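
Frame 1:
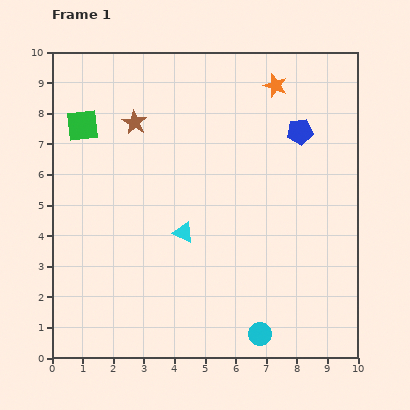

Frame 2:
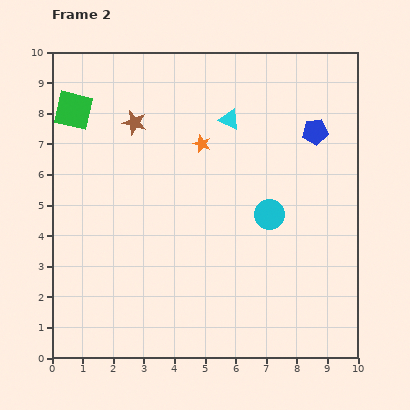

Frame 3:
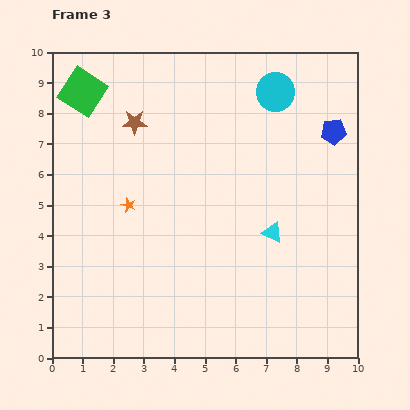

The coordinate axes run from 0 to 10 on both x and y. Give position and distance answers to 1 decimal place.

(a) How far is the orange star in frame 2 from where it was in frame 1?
3.1

The orange star moved from (7.3, 8.9) to (4.9, 7.0), a distance of √(2.4² + 1.9²) ≈ 3.1.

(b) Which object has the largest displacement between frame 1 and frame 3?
the cyan circle

(moved 7.9; next 6.2)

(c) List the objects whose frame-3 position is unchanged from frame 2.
the brown star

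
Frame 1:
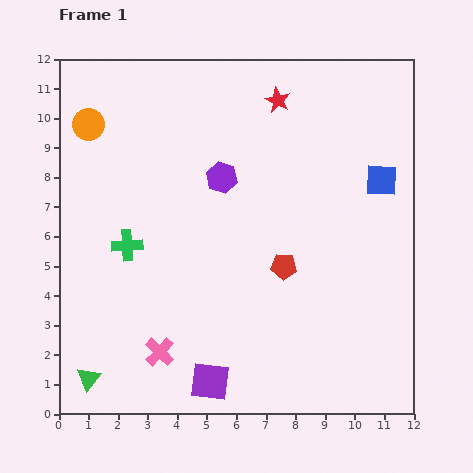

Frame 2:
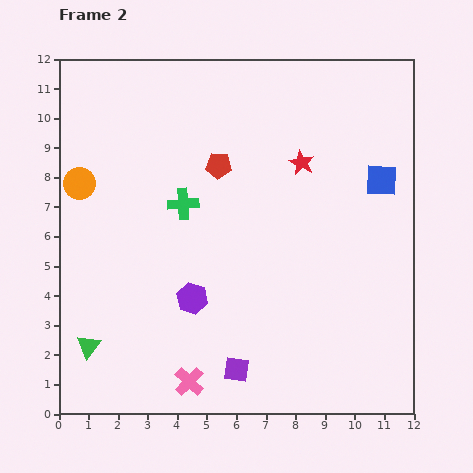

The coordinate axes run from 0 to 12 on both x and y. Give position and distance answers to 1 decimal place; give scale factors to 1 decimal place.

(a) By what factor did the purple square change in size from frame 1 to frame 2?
0.6×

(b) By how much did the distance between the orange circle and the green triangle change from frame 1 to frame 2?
-3.1

Distance in frame 1: 8.6. Distance in frame 2: 5.5.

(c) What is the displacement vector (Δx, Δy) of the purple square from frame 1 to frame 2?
(0.9, 0.4)

The purple square was at (5.1, 1.1) in frame 1 and (6.0, 1.5) in frame 2.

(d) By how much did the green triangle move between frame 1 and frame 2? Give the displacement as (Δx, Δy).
(0.0, 1.1)

The green triangle was at (1.0, 1.2) in frame 1 and (1.0, 2.3) in frame 2.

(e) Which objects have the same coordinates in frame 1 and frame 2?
the blue square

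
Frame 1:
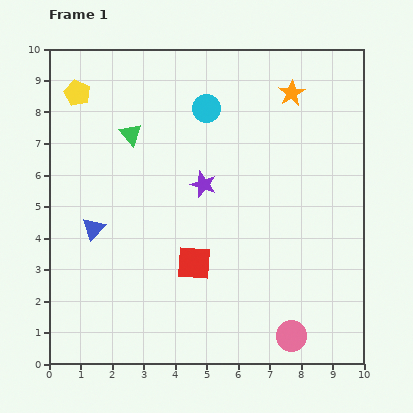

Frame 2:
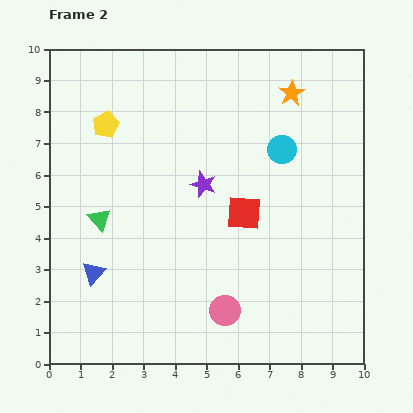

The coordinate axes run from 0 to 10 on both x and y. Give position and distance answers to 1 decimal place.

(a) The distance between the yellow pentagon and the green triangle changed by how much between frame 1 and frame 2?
+0.9

Distance in frame 1: 2.1. Distance in frame 2: 3.0.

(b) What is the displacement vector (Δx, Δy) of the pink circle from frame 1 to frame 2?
(-2.1, 0.8)

The pink circle was at (7.7, 0.9) in frame 1 and (5.6, 1.7) in frame 2.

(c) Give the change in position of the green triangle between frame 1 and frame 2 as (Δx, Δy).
(-1.0, -2.7)

The green triangle was at (2.6, 7.3) in frame 1 and (1.6, 4.6) in frame 2.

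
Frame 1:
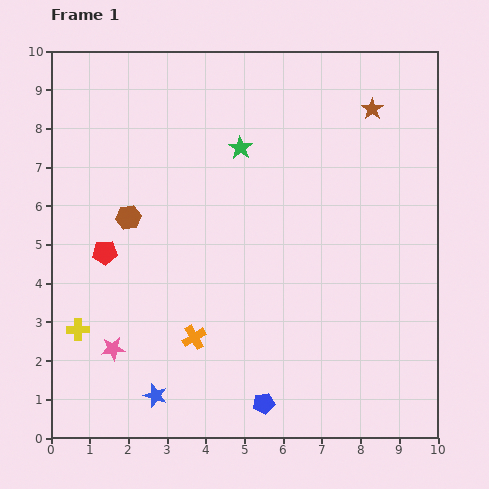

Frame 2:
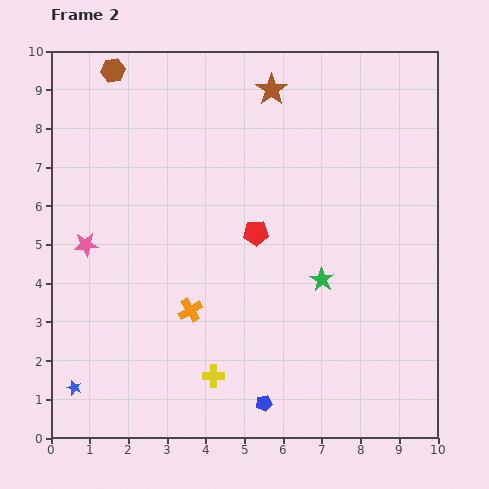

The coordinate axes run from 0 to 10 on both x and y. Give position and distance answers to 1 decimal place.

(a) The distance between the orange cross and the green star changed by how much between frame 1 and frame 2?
-1.5

Distance in frame 1: 5.0. Distance in frame 2: 3.5.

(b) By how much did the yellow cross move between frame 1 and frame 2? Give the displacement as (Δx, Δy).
(3.5, -1.2)

The yellow cross was at (0.7, 2.8) in frame 1 and (4.2, 1.6) in frame 2.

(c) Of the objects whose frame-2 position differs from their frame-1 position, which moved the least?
the orange cross

(moved 0.7)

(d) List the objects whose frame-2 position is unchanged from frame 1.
the blue pentagon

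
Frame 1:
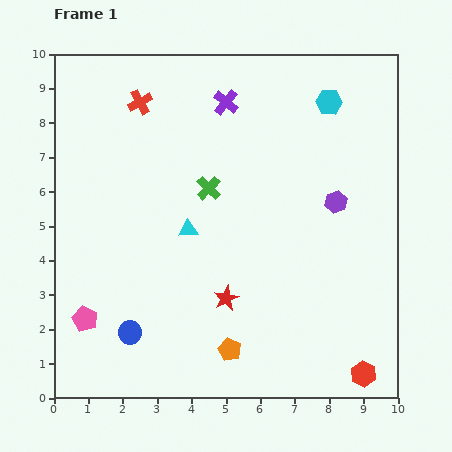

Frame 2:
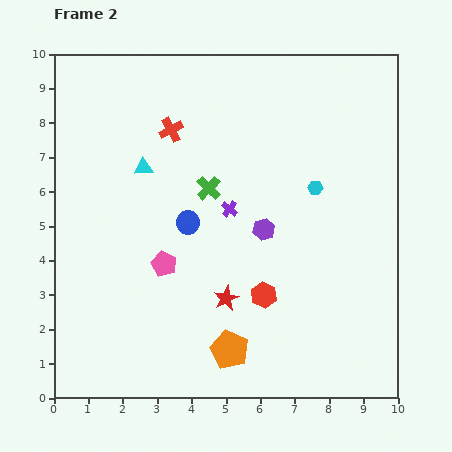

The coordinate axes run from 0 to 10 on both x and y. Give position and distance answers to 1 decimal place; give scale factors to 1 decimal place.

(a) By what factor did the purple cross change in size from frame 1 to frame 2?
0.6×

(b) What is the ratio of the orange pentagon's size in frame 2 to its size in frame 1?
1.7×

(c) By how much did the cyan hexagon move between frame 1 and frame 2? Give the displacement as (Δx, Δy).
(-0.4, -2.5)

The cyan hexagon was at (8.0, 8.6) in frame 1 and (7.6, 6.1) in frame 2.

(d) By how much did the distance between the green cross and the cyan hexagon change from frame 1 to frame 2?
-1.2

Distance in frame 1: 4.3. Distance in frame 2: 3.1.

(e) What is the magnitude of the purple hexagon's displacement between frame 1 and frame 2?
2.2

The purple hexagon moved from (8.2, 5.7) to (6.1, 4.9), a distance of √(2.1² + 0.8²) ≈ 2.2.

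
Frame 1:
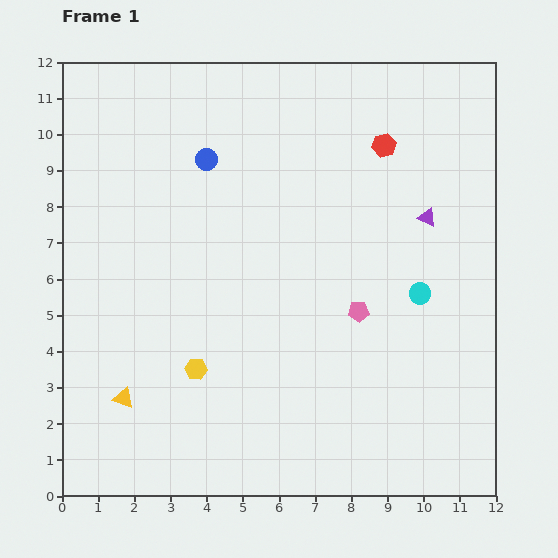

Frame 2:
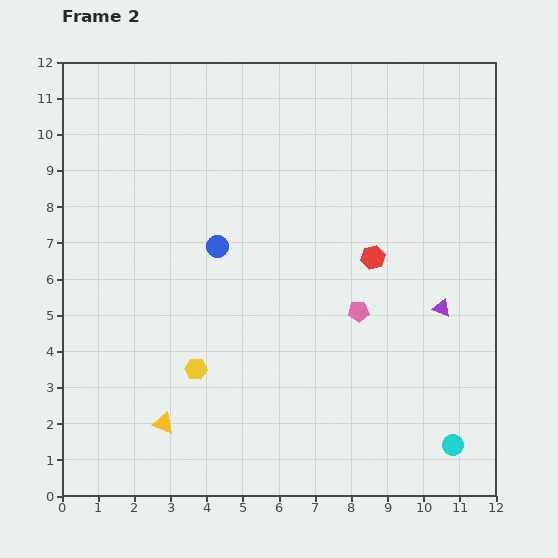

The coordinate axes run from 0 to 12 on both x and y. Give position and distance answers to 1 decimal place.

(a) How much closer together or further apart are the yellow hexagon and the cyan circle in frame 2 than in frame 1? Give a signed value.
+0.9

Distance in frame 1: 6.5. Distance in frame 2: 7.4.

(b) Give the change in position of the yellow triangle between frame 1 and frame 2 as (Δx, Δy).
(1.1, -0.7)

The yellow triangle was at (1.7, 2.7) in frame 1 and (2.8, 2.0) in frame 2.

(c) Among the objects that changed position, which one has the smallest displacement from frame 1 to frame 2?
the yellow triangle

(moved 1.3)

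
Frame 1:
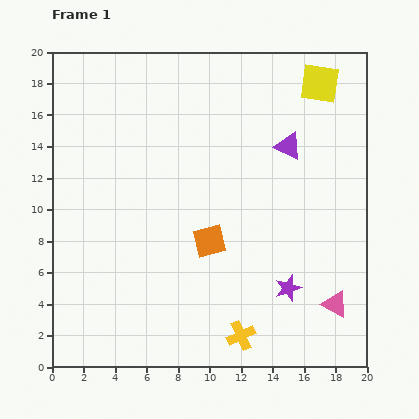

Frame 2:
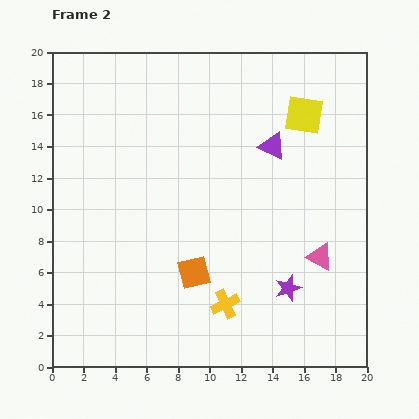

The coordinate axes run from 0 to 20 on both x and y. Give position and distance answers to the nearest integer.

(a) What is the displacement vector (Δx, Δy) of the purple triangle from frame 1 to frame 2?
(-1, 0)

The purple triangle was at (15, 14) in frame 1 and (14, 14) in frame 2.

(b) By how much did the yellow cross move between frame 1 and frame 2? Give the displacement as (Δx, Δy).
(-1, 2)

The yellow cross was at (12, 2) in frame 1 and (11, 4) in frame 2.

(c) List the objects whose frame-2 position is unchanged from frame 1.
the purple star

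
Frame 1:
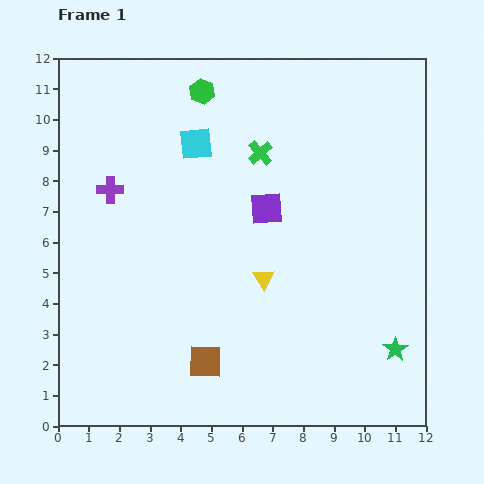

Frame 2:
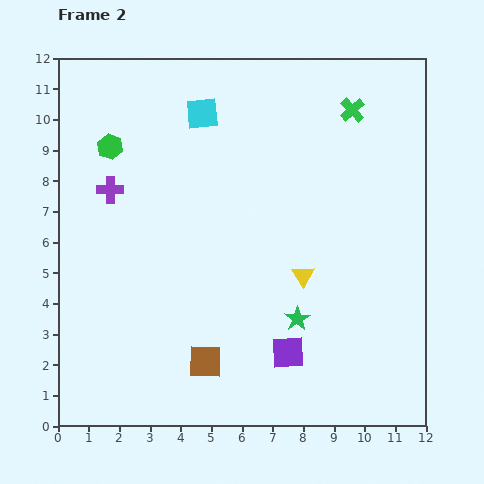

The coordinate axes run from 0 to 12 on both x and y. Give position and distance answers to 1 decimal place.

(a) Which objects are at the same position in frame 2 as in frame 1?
the brown square, the purple cross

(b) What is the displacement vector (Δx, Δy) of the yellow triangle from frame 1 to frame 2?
(1.3, 0.1)

The yellow triangle was at (6.7, 4.8) in frame 1 and (8.0, 4.9) in frame 2.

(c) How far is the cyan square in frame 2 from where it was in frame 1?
1.0

The cyan square moved from (4.5, 9.2) to (4.7, 10.2), a distance of √(0.2² + 1.0²) ≈ 1.0.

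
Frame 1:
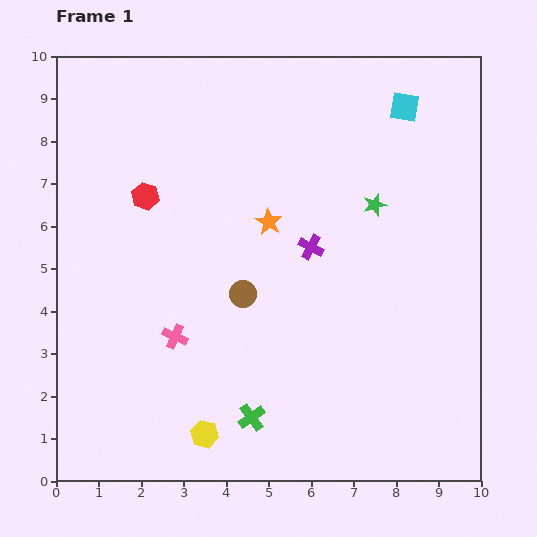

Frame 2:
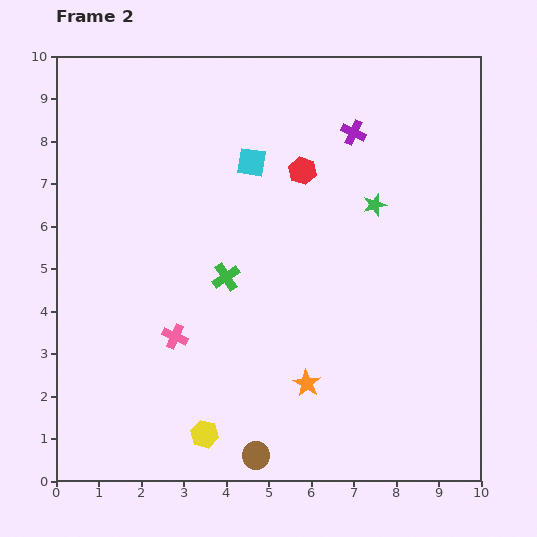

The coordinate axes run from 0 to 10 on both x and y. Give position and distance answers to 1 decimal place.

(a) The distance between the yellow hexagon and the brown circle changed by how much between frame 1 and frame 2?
-2.1

Distance in frame 1: 3.4. Distance in frame 2: 1.3.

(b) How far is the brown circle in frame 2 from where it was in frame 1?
3.8

The brown circle moved from (4.4, 4.4) to (4.7, 0.6), a distance of √(0.3² + 3.8²) ≈ 3.8.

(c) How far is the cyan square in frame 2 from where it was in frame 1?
3.8

The cyan square moved from (8.2, 8.8) to (4.6, 7.5), a distance of √(3.6² + 1.3²) ≈ 3.8.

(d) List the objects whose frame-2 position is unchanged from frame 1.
the yellow hexagon, the green star, the pink cross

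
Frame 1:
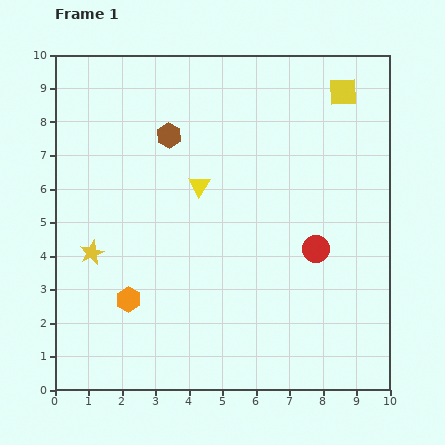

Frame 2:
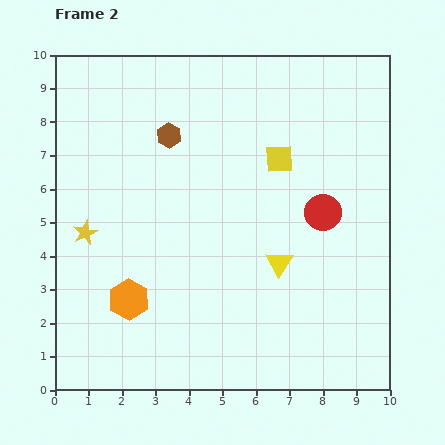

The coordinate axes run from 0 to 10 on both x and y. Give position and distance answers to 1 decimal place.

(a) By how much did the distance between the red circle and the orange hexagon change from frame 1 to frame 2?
+0.6

Distance in frame 1: 5.8. Distance in frame 2: 6.4.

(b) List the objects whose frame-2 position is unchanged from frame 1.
the brown hexagon, the orange hexagon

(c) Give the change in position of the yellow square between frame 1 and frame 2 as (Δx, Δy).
(-1.9, -2.0)

The yellow square was at (8.6, 8.9) in frame 1 and (6.7, 6.9) in frame 2.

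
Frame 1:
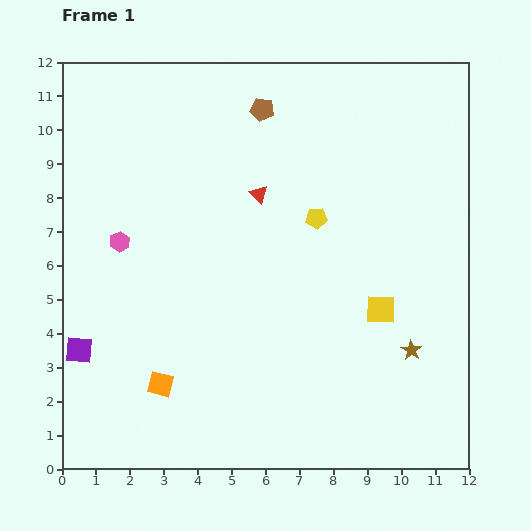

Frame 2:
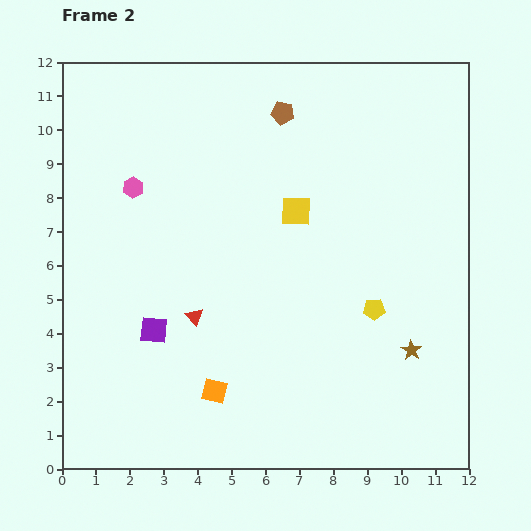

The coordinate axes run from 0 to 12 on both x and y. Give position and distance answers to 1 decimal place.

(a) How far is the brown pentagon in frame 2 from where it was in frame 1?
0.6

The brown pentagon moved from (5.9, 10.6) to (6.5, 10.5), a distance of √(0.6² + 0.1²) ≈ 0.6.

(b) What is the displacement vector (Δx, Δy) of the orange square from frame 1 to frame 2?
(1.6, -0.2)

The orange square was at (2.9, 2.5) in frame 1 and (4.5, 2.3) in frame 2.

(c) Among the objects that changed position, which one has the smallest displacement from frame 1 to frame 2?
the brown pentagon

(moved 0.6)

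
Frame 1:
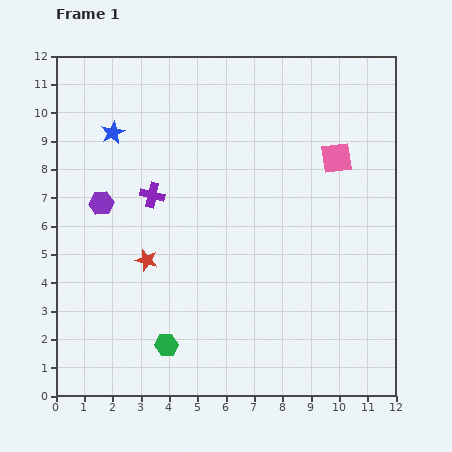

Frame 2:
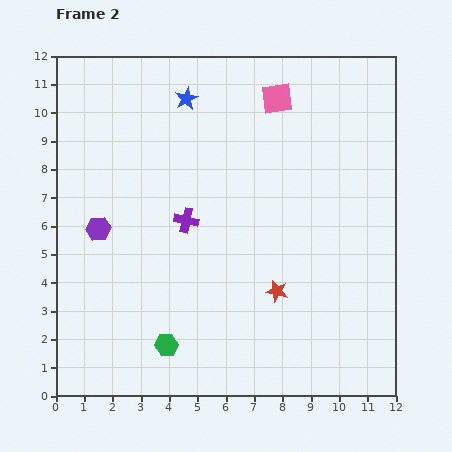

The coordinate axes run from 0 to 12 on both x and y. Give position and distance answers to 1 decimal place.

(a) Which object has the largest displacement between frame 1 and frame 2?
the red star

(moved 4.7; next 3.0)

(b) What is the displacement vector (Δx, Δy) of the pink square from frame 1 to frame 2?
(-2.1, 2.1)

The pink square was at (9.9, 8.4) in frame 1 and (7.8, 10.5) in frame 2.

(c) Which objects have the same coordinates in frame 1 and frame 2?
the green hexagon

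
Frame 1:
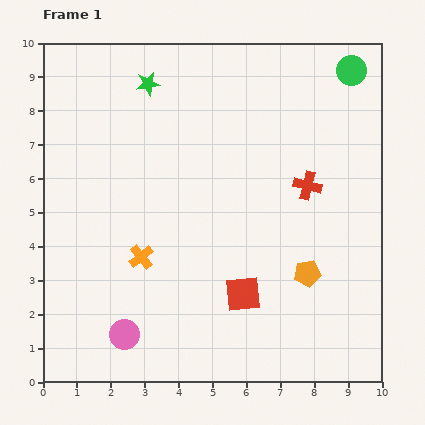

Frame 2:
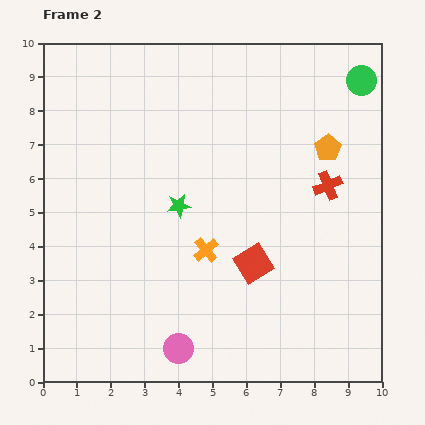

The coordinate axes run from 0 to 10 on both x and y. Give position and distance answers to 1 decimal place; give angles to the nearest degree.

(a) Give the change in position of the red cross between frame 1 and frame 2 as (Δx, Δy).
(0.6, 0.0)

The red cross was at (7.8, 5.8) in frame 1 and (8.4, 5.8) in frame 2.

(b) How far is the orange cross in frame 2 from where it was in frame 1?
1.9

The orange cross moved from (2.9, 3.7) to (4.8, 3.9), a distance of √(1.9² + 0.2²) ≈ 1.9.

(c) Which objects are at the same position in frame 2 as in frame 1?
none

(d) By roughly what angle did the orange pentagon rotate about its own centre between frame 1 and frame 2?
25° counter-clockwise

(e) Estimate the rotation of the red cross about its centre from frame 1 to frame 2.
37° counter-clockwise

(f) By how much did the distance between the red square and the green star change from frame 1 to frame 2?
-4.0

Distance in frame 1: 6.8. Distance in frame 2: 2.8.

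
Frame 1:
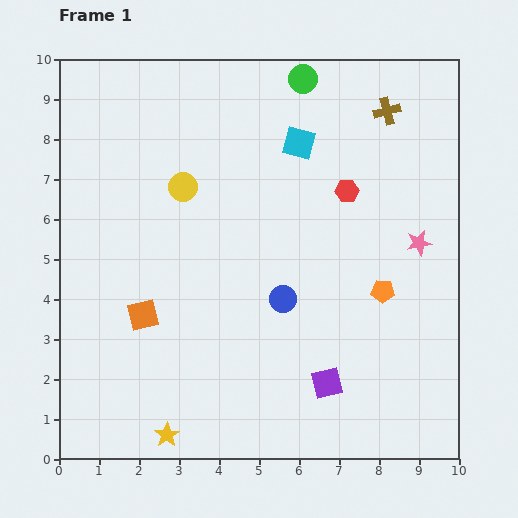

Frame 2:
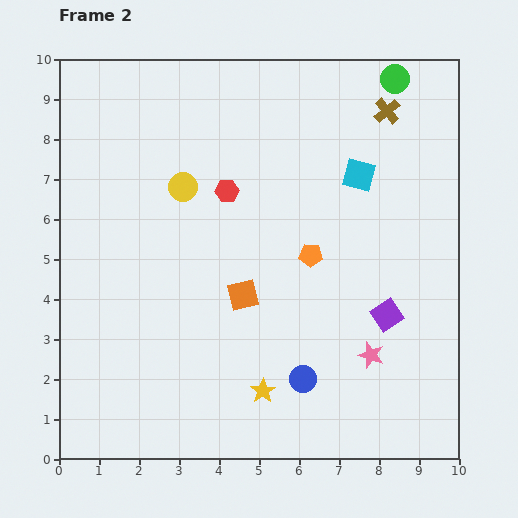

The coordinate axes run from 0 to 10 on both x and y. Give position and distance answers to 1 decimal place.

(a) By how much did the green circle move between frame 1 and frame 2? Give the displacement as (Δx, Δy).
(2.3, 0.0)

The green circle was at (6.1, 9.5) in frame 1 and (8.4, 9.5) in frame 2.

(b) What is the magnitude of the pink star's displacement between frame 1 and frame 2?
3.0

The pink star moved from (9.0, 5.4) to (7.8, 2.6), a distance of √(1.2² + 2.8²) ≈ 3.0.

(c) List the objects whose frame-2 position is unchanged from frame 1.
the brown cross, the yellow circle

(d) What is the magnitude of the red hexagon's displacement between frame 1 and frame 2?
3.0

The red hexagon moved from (7.2, 6.7) to (4.2, 6.7), a distance of √(3.0² + 0.0²) ≈ 3.0.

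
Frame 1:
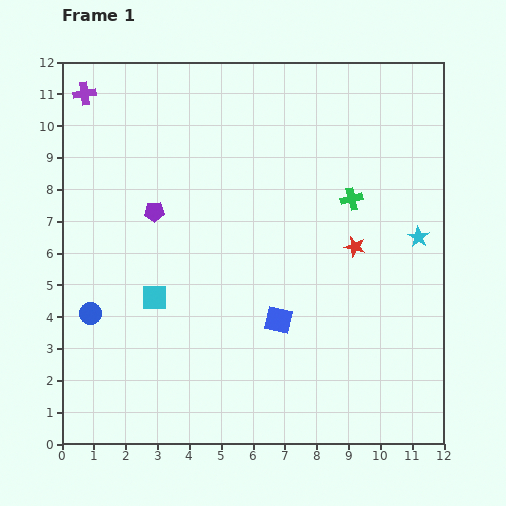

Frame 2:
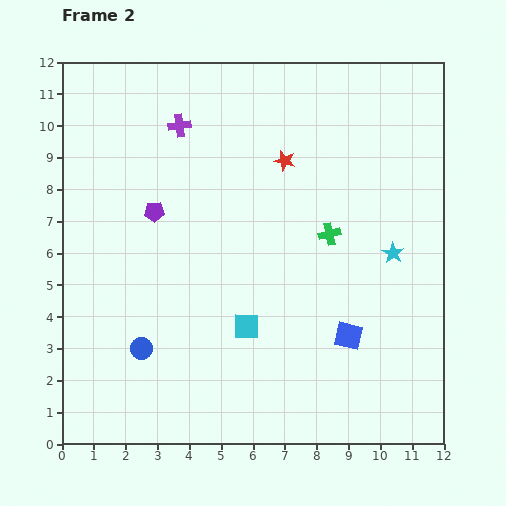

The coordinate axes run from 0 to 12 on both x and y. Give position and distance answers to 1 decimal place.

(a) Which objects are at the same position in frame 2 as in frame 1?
the purple pentagon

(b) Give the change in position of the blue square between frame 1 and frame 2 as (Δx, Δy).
(2.2, -0.5)

The blue square was at (6.8, 3.9) in frame 1 and (9.0, 3.4) in frame 2.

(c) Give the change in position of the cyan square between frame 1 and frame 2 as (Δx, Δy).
(2.9, -0.9)

The cyan square was at (2.9, 4.6) in frame 1 and (5.8, 3.7) in frame 2.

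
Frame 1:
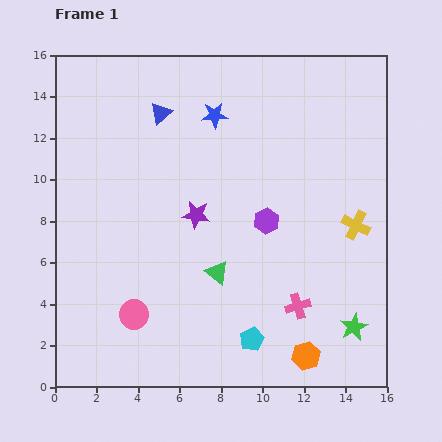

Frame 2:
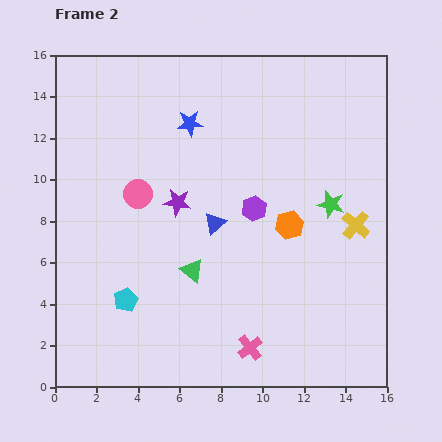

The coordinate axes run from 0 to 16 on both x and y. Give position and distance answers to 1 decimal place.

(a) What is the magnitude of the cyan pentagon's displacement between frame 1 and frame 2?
6.4

The cyan pentagon moved from (9.5, 2.3) to (3.4, 4.2), a distance of √(6.1² + 1.9²) ≈ 6.4.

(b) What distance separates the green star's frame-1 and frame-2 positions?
6.0

The green star moved from (14.4, 2.9) to (13.3, 8.8), a distance of √(1.1² + 5.9²) ≈ 6.0.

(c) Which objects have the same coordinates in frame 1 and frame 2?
the yellow cross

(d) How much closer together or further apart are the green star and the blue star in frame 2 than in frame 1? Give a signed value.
-4.4

Distance in frame 1: 12.2. Distance in frame 2: 7.8.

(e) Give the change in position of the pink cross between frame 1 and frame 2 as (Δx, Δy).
(-2.3, -2.0)

The pink cross was at (11.7, 3.9) in frame 1 and (9.4, 1.9) in frame 2.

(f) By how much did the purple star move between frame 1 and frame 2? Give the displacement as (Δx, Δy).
(-0.9, 0.6)

The purple star was at (6.8, 8.3) in frame 1 and (5.9, 8.9) in frame 2.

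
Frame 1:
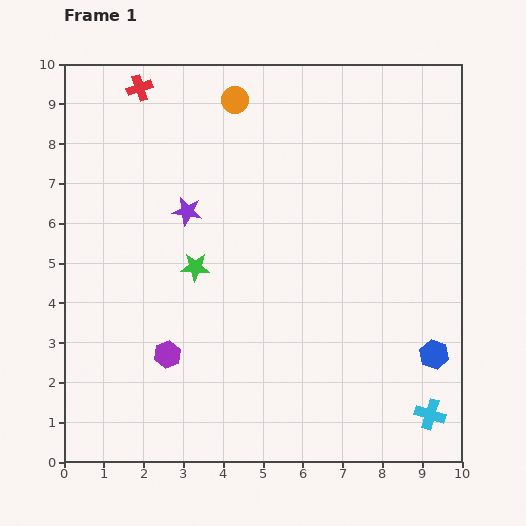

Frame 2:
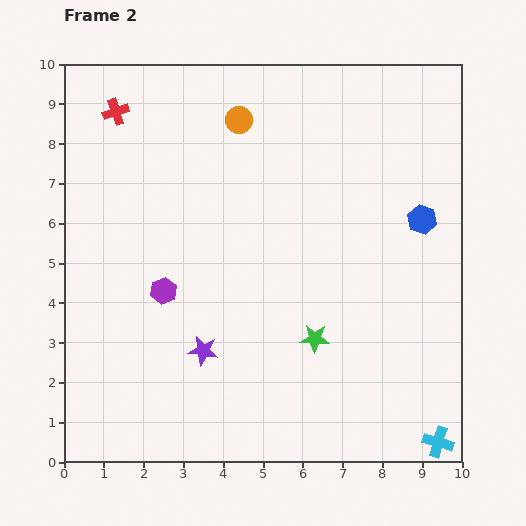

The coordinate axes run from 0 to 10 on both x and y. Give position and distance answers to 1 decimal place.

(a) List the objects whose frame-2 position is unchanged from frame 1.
none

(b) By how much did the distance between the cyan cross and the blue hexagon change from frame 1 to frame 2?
+4.1

Distance in frame 1: 1.5. Distance in frame 2: 5.6.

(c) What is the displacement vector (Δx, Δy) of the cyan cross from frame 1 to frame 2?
(0.2, -0.7)

The cyan cross was at (9.2, 1.2) in frame 1 and (9.4, 0.5) in frame 2.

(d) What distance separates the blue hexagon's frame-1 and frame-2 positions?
3.4

The blue hexagon moved from (9.3, 2.7) to (9.0, 6.1), a distance of √(0.3² + 3.4²) ≈ 3.4.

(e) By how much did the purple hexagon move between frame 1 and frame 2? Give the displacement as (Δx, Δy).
(-0.1, 1.6)

The purple hexagon was at (2.6, 2.7) in frame 1 and (2.5, 4.3) in frame 2.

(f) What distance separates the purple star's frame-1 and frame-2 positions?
3.5

The purple star moved from (3.1, 6.3) to (3.5, 2.8), a distance of √(0.4² + 3.5²) ≈ 3.5.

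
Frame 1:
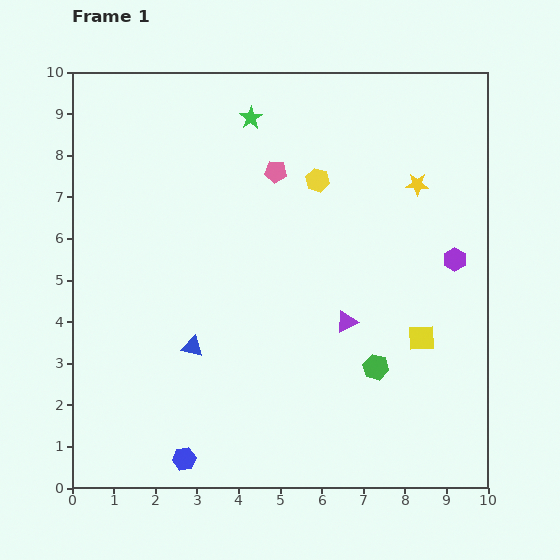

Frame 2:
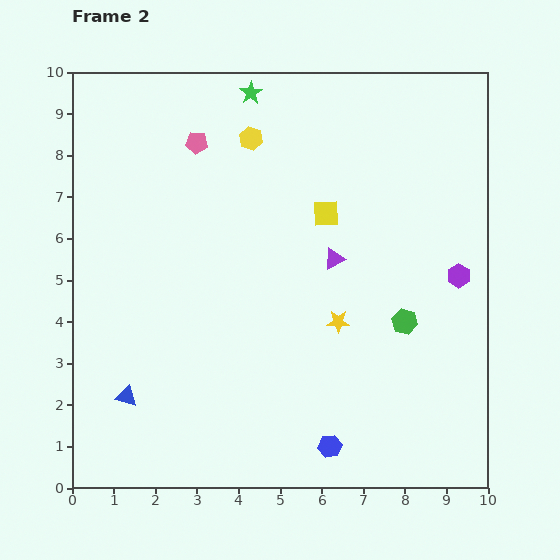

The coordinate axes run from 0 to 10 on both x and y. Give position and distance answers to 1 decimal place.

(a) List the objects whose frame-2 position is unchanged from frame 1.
none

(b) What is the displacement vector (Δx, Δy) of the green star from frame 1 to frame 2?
(0.0, 0.6)

The green star was at (4.3, 8.9) in frame 1 and (4.3, 9.5) in frame 2.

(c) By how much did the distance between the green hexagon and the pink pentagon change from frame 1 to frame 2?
+1.3

Distance in frame 1: 5.3. Distance in frame 2: 6.6.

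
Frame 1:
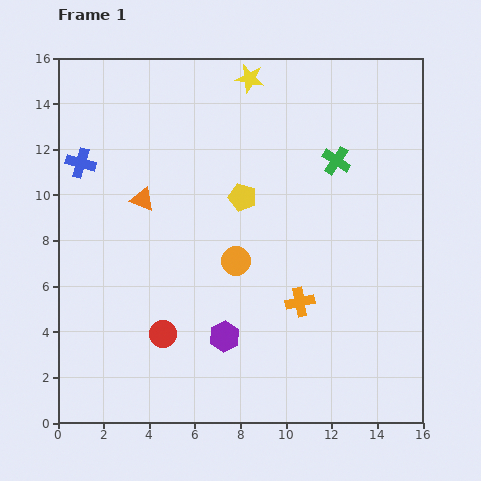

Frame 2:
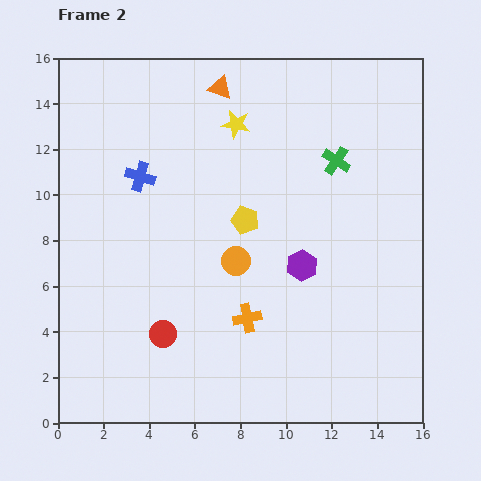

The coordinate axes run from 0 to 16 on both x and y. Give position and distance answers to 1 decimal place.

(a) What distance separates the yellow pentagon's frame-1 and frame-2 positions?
1.0

The yellow pentagon moved from (8.1, 9.9) to (8.2, 8.9), a distance of √(0.1² + 1.0²) ≈ 1.0.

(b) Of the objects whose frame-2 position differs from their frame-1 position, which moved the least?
the yellow pentagon

(moved 1.0)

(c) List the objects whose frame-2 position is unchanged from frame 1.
the green cross, the red circle, the orange circle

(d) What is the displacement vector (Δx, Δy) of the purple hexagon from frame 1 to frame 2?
(3.4, 3.1)

The purple hexagon was at (7.3, 3.8) in frame 1 and (10.7, 6.9) in frame 2.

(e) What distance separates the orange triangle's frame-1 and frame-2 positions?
6.0

The orange triangle moved from (3.7, 9.8) to (7.1, 14.7), a distance of √(3.4² + 4.9²) ≈ 6.0.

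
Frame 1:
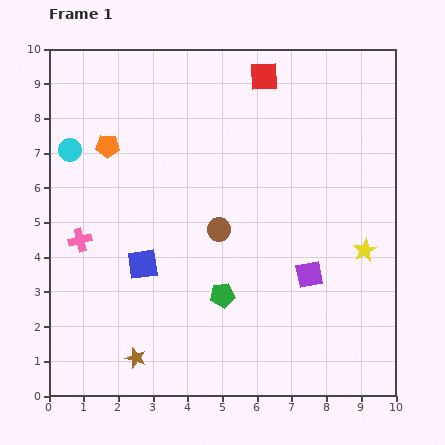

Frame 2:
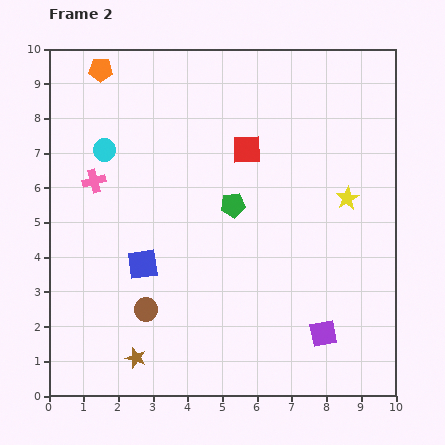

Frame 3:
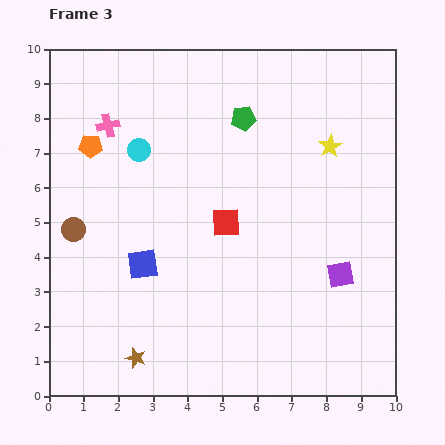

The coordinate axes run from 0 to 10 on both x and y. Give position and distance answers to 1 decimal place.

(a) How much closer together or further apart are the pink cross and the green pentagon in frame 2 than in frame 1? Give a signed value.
-0.3

Distance in frame 1: 4.4. Distance in frame 2: 4.1.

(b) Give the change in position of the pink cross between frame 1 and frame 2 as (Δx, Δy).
(0.4, 1.7)

The pink cross was at (0.9, 4.5) in frame 1 and (1.3, 6.2) in frame 2.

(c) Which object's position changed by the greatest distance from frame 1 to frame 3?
the green pentagon

(moved 5.1; next 4.3)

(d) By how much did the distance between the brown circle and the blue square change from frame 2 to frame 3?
+0.9

Distance in frame 2: 1.3. Distance in frame 3: 2.2.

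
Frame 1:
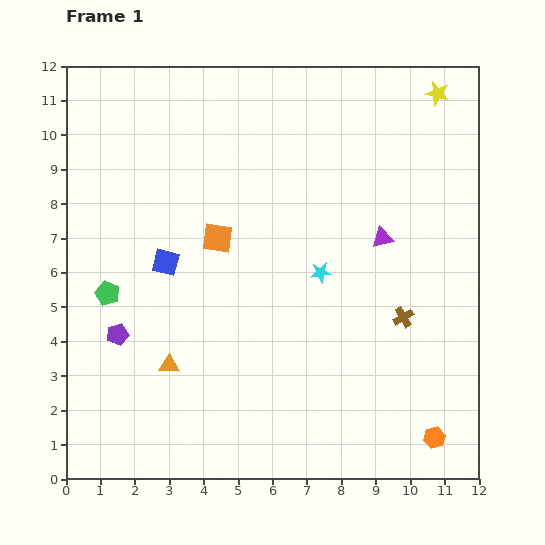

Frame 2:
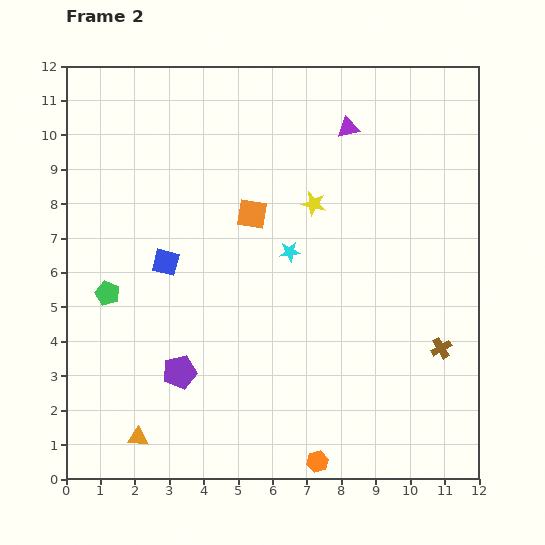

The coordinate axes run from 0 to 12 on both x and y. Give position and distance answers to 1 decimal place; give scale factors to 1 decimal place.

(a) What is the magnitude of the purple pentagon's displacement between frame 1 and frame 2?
2.1

The purple pentagon moved from (1.5, 4.2) to (3.3, 3.1), a distance of √(1.8² + 1.1²) ≈ 2.1.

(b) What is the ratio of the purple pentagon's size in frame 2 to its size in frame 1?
1.6×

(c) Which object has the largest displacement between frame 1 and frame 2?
the yellow star

(moved 4.8; next 3.5)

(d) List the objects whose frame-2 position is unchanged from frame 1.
the blue square, the green pentagon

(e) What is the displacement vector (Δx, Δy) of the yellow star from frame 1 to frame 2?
(-3.6, -3.2)

The yellow star was at (10.8, 11.2) in frame 1 and (7.2, 8.0) in frame 2.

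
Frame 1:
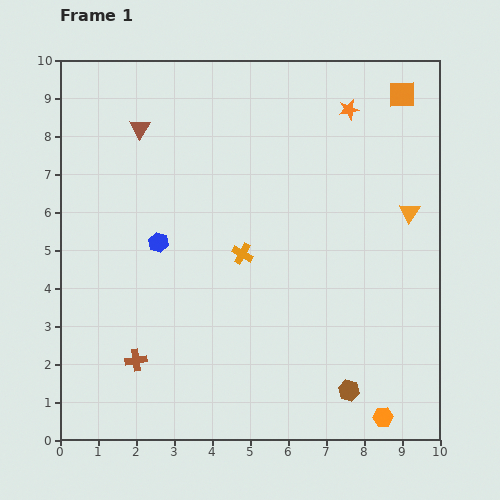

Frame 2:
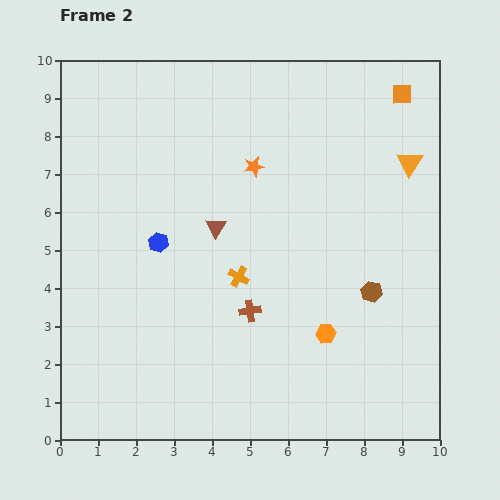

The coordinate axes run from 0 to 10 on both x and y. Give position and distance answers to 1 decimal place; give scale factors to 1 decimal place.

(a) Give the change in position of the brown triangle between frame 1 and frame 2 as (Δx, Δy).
(2.0, -2.6)

The brown triangle was at (2.1, 8.2) in frame 1 and (4.1, 5.6) in frame 2.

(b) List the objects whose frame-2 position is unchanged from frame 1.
the blue hexagon, the orange square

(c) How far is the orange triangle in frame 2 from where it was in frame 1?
1.3

The orange triangle moved from (9.2, 6.0) to (9.2, 7.3), a distance of √(0.0² + 1.3²) ≈ 1.3.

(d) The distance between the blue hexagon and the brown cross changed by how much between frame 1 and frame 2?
-0.2

Distance in frame 1: 3.2. Distance in frame 2: 3.0.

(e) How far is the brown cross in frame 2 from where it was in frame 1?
3.3

The brown cross moved from (2.0, 2.1) to (5.0, 3.4), a distance of √(3.0² + 1.3²) ≈ 3.3.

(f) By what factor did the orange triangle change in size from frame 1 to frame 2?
1.3×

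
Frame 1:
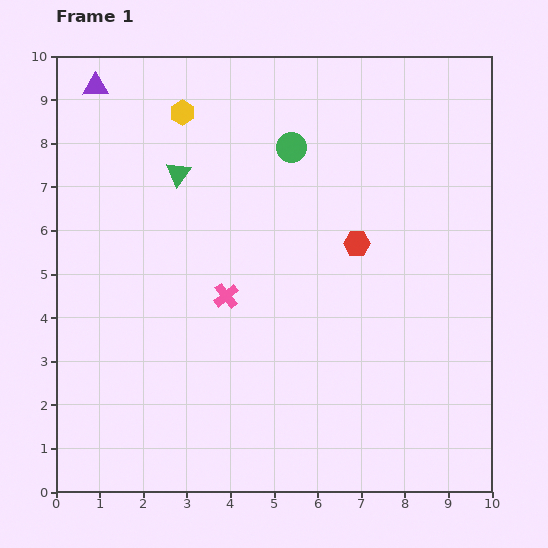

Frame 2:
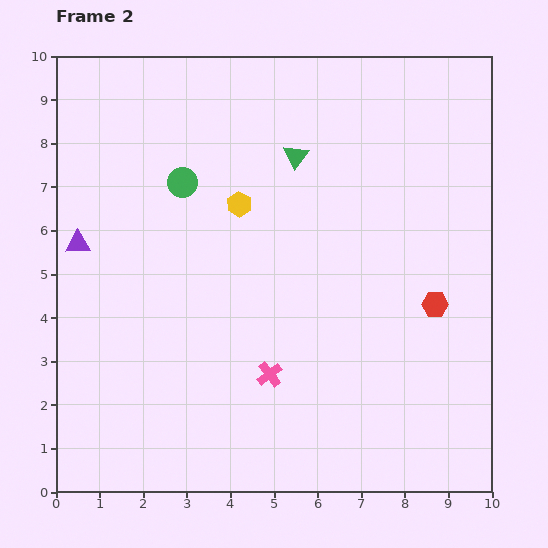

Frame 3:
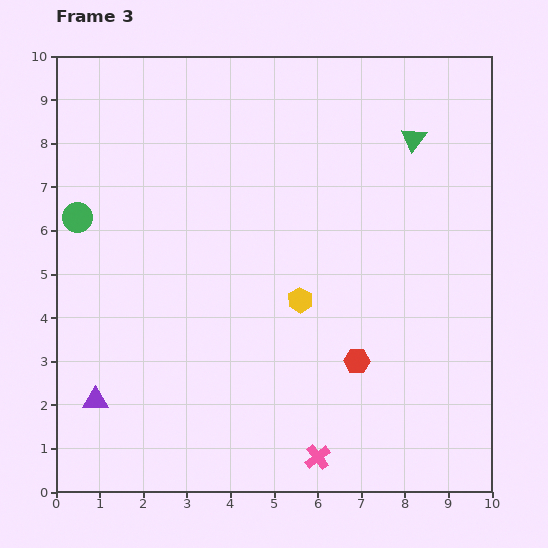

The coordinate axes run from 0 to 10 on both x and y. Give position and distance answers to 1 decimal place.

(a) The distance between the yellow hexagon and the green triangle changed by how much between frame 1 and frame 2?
+0.3

Distance in frame 1: 1.4. Distance in frame 2: 1.7.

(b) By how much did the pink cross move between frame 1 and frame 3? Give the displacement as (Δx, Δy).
(2.1, -3.7)

The pink cross was at (3.9, 4.5) in frame 1 and (6.0, 0.8) in frame 3.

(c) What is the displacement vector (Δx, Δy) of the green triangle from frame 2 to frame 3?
(2.7, 0.4)

The green triangle was at (5.5, 7.7) in frame 2 and (8.2, 8.1) in frame 3.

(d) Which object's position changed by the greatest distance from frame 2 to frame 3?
the purple triangle

(moved 3.6; next 2.7)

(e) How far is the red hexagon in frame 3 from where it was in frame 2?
2.2

The red hexagon moved from (8.7, 4.3) to (6.9, 3.0), a distance of √(1.8² + 1.3²) ≈ 2.2.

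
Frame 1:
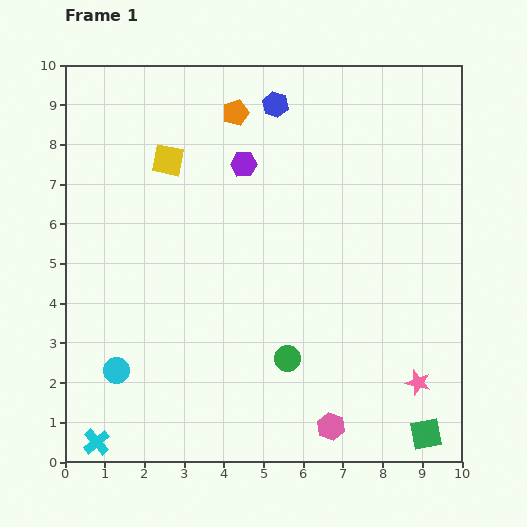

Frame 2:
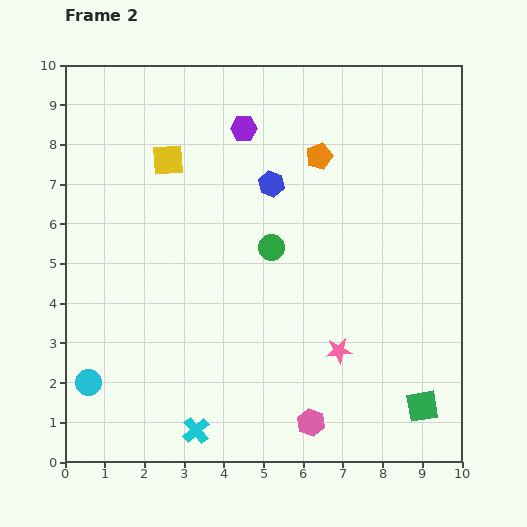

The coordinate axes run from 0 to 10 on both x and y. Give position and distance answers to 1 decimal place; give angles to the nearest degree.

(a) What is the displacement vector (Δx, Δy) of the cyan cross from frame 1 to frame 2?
(2.5, 0.3)

The cyan cross was at (0.8, 0.5) in frame 1 and (3.3, 0.8) in frame 2.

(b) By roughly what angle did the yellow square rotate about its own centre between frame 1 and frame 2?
15° counter-clockwise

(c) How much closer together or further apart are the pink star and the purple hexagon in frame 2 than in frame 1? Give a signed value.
-0.9

Distance in frame 1: 7.0. Distance in frame 2: 6.1.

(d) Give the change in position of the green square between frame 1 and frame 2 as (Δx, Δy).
(-0.1, 0.7)

The green square was at (9.1, 0.7) in frame 1 and (9.0, 1.4) in frame 2.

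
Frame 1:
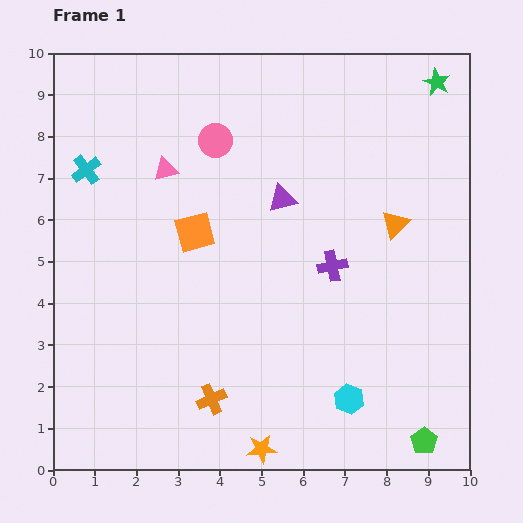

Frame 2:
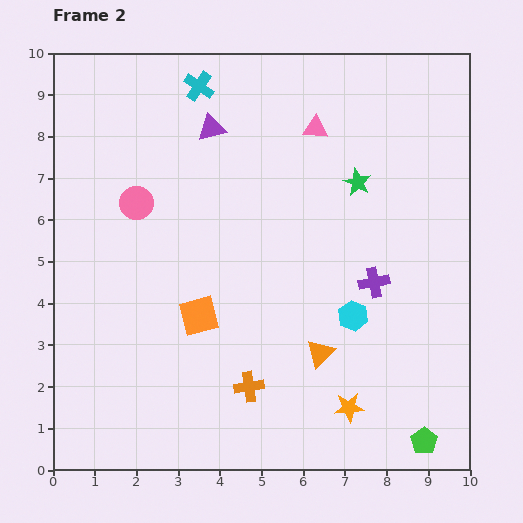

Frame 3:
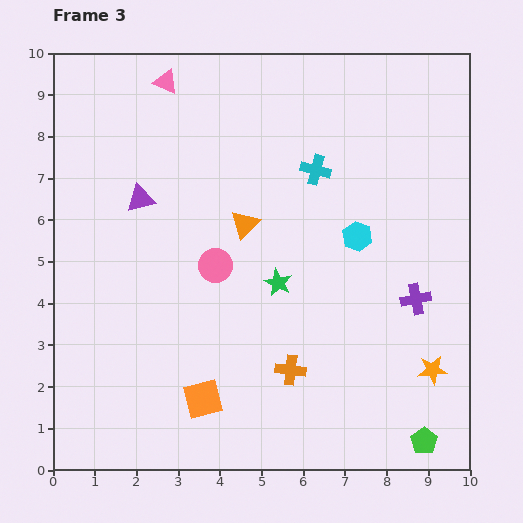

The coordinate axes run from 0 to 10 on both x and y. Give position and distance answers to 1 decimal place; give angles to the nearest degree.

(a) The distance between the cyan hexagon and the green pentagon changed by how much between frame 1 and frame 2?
+1.3

Distance in frame 1: 2.1. Distance in frame 2: 3.4.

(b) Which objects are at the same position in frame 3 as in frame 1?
the green pentagon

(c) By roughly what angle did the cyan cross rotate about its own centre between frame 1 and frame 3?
38° counter-clockwise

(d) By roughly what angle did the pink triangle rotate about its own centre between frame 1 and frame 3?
38° clockwise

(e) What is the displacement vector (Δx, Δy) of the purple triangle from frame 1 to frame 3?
(-3.4, 0.0)

The purple triangle was at (5.5, 6.5) in frame 1 and (2.1, 6.5) in frame 3.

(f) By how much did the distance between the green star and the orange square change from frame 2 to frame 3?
-1.7

Distance in frame 2: 5.0. Distance in frame 3: 3.3.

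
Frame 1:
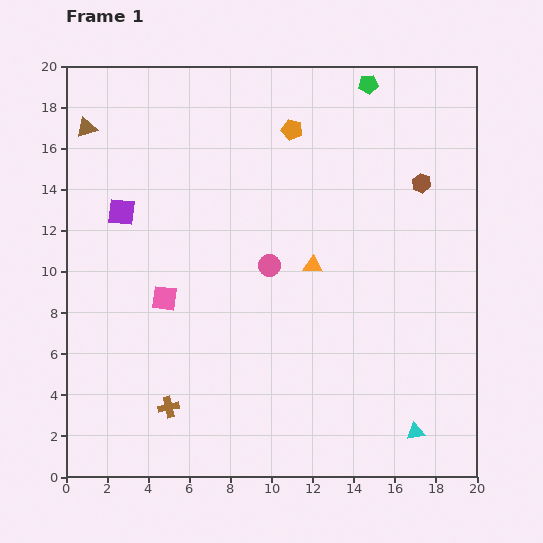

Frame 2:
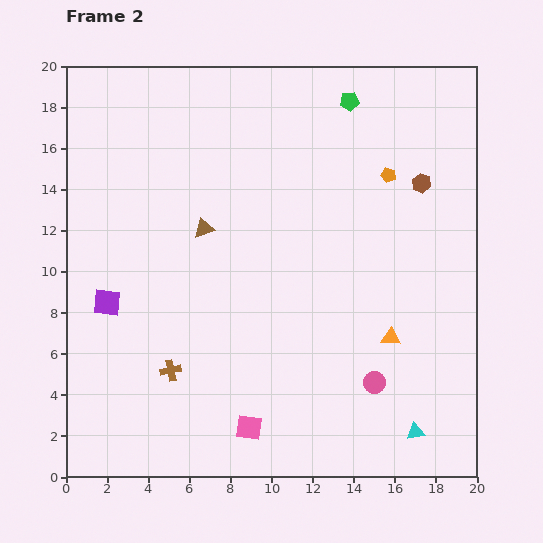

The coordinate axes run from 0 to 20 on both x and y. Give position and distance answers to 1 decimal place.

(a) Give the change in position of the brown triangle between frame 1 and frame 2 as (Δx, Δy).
(5.7, -4.9)

The brown triangle was at (1.0, 17.0) in frame 1 and (6.7, 12.1) in frame 2.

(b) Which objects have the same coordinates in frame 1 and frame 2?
the brown hexagon, the cyan triangle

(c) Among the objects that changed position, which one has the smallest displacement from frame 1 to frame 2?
the green pentagon

(moved 1.2)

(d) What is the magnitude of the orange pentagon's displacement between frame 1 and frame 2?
5.2

The orange pentagon moved from (11.0, 16.9) to (15.7, 14.7), a distance of √(4.7² + 2.2²) ≈ 5.2.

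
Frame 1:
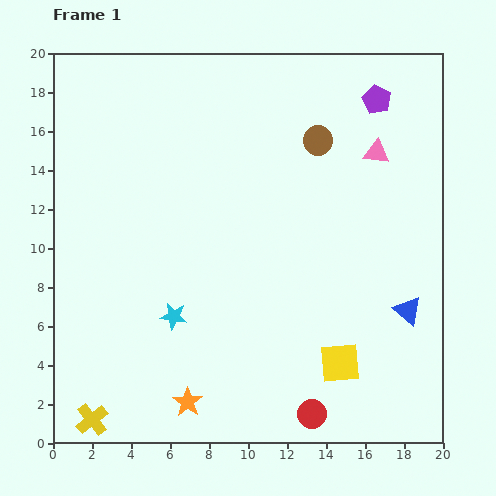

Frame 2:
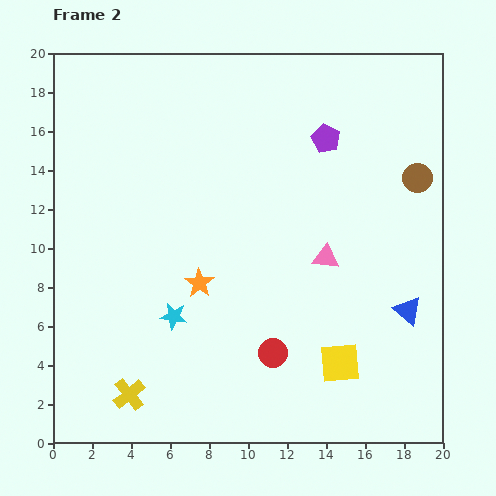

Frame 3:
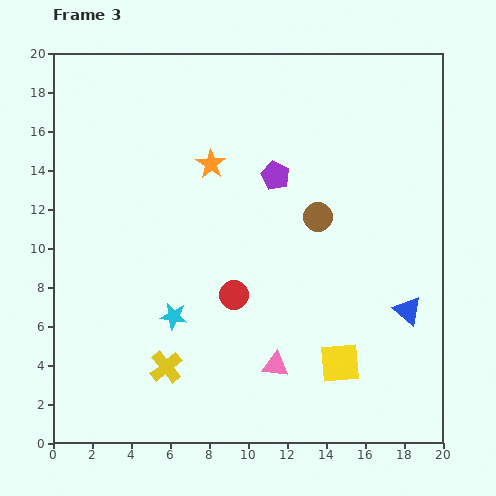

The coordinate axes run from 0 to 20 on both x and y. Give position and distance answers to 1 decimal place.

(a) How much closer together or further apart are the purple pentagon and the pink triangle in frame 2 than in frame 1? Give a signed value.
+3.4

Distance in frame 1: 2.7. Distance in frame 2: 6.1.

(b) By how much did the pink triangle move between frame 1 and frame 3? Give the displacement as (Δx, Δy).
(-5.2, -10.9)

The pink triangle was at (16.6, 14.9) in frame 1 and (11.4, 4.0) in frame 3.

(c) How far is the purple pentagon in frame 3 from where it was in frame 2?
3.2

The purple pentagon moved from (14.0, 15.6) to (11.4, 13.7), a distance of √(2.6² + 1.9²) ≈ 3.2.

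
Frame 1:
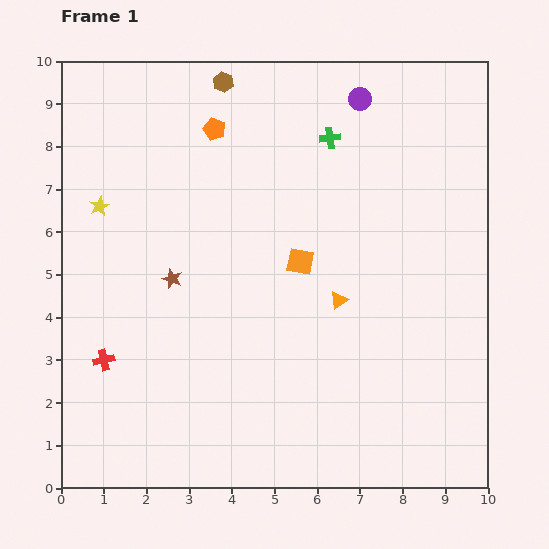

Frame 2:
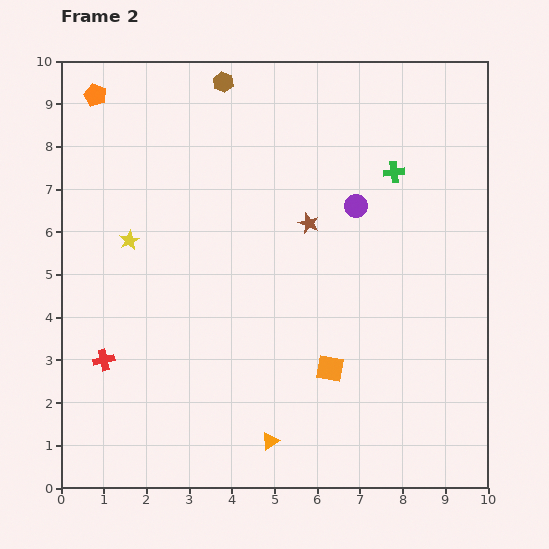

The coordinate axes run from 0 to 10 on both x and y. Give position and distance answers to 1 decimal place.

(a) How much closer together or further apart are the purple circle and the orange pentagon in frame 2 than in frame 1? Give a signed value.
+3.1

Distance in frame 1: 3.5. Distance in frame 2: 6.6.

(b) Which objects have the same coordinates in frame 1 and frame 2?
the red cross, the brown hexagon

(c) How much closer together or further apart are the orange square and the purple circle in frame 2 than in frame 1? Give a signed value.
-0.2

Distance in frame 1: 4.0. Distance in frame 2: 3.8.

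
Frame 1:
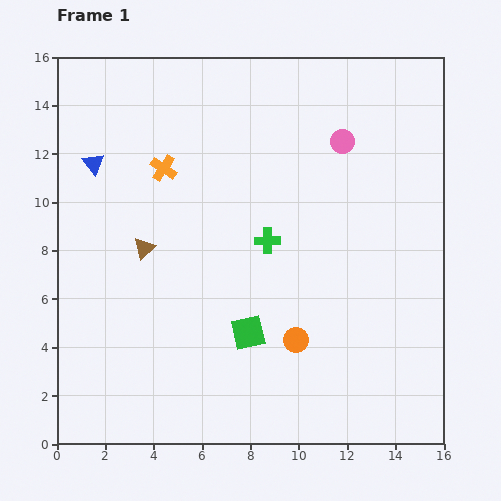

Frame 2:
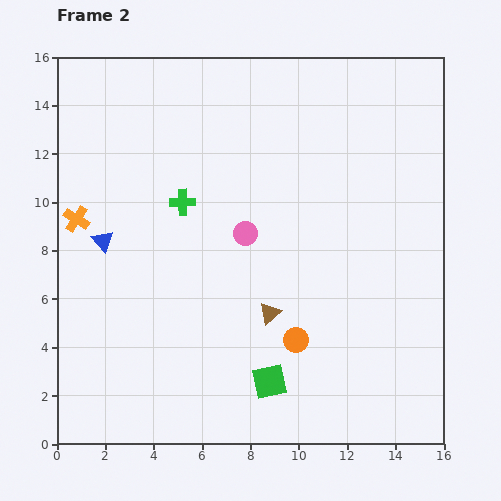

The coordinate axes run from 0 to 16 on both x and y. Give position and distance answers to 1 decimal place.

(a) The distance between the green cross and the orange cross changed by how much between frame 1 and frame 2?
-0.7

Distance in frame 1: 5.2. Distance in frame 2: 4.5.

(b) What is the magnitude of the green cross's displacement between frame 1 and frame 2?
3.8

The green cross moved from (8.7, 8.4) to (5.2, 10.0), a distance of √(3.5² + 1.6²) ≈ 3.8.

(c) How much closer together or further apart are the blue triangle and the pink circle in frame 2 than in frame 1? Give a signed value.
-4.4

Distance in frame 1: 10.3. Distance in frame 2: 5.9.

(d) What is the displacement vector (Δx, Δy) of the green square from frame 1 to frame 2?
(0.9, -2.0)

The green square was at (7.9, 4.6) in frame 1 and (8.8, 2.6) in frame 2.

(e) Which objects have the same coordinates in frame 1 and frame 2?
the orange circle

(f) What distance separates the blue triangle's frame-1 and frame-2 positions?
3.2

The blue triangle moved from (1.5, 11.6) to (1.9, 8.4), a distance of √(0.4² + 3.2²) ≈ 3.2.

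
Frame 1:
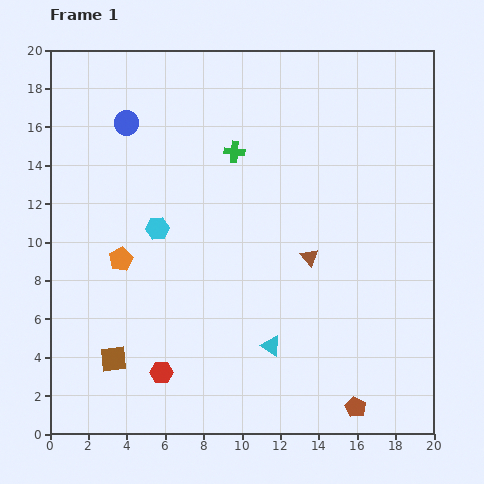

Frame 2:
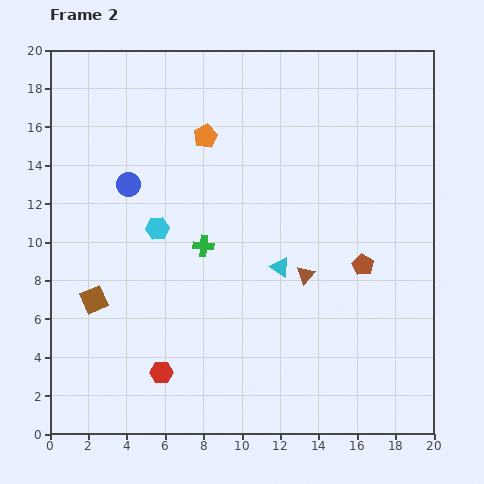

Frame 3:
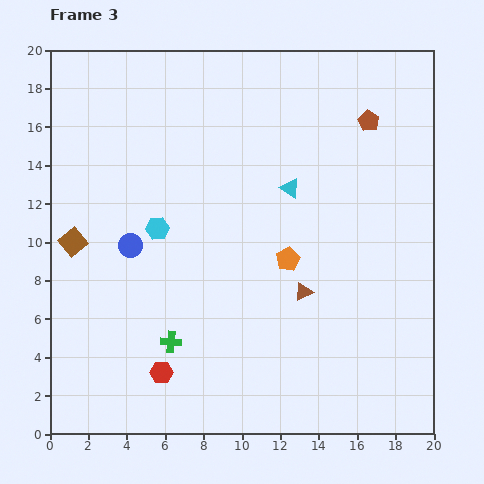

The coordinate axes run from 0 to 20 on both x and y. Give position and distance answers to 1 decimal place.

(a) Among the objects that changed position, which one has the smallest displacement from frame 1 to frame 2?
the brown triangle

(moved 0.9)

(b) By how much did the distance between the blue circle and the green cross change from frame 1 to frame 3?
-0.4

Distance in frame 1: 5.8. Distance in frame 3: 5.4.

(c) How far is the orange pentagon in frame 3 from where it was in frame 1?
8.7

The orange pentagon moved from (3.7, 9.1) to (12.4, 9.1), a distance of √(8.7² + 0.0²) ≈ 8.7.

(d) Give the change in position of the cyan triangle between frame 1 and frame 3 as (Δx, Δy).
(1.0, 8.2)

The cyan triangle was at (11.5, 4.6) in frame 1 and (12.5, 12.8) in frame 3.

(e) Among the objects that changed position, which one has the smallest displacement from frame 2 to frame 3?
the brown triangle

(moved 0.9)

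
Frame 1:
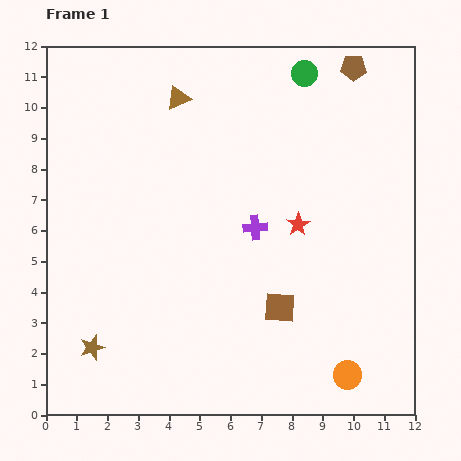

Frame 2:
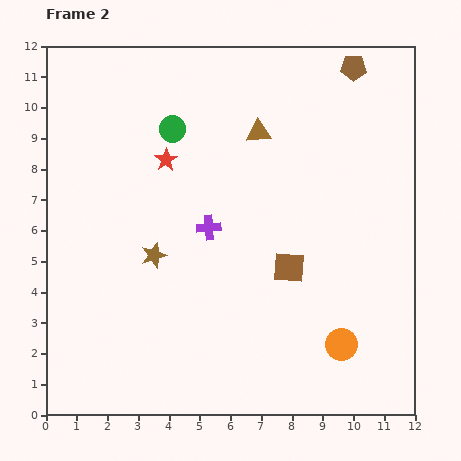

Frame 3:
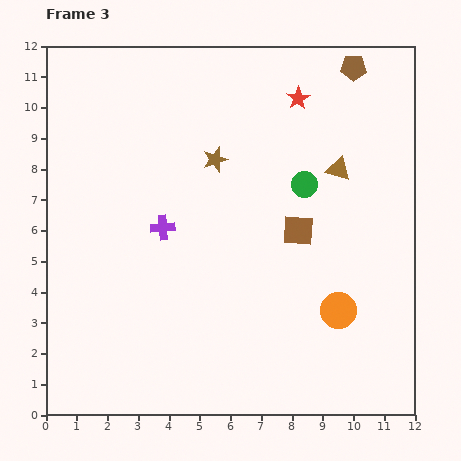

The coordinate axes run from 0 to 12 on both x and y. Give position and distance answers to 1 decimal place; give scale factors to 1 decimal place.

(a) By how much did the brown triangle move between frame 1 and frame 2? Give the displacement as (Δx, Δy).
(2.6, -1.1)

The brown triangle was at (4.3, 10.3) in frame 1 and (6.9, 9.2) in frame 2.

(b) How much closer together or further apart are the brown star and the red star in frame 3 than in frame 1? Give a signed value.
-4.4

Distance in frame 1: 7.8. Distance in frame 3: 3.4.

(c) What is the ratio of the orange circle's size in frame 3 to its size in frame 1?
1.3×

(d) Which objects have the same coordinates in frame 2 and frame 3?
the brown pentagon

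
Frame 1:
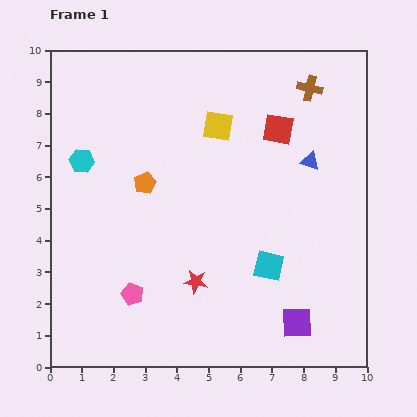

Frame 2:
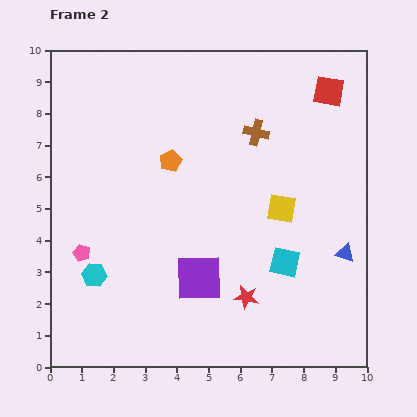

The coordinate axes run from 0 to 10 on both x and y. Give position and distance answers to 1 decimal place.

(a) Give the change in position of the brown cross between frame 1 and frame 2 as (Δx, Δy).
(-1.7, -1.4)

The brown cross was at (8.2, 8.8) in frame 1 and (6.5, 7.4) in frame 2.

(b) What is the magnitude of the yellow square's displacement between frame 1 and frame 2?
3.3

The yellow square moved from (5.3, 7.6) to (7.3, 5.0), a distance of √(2.0² + 2.6²) ≈ 3.3.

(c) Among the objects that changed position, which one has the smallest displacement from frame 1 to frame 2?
the cyan square

(moved 0.5)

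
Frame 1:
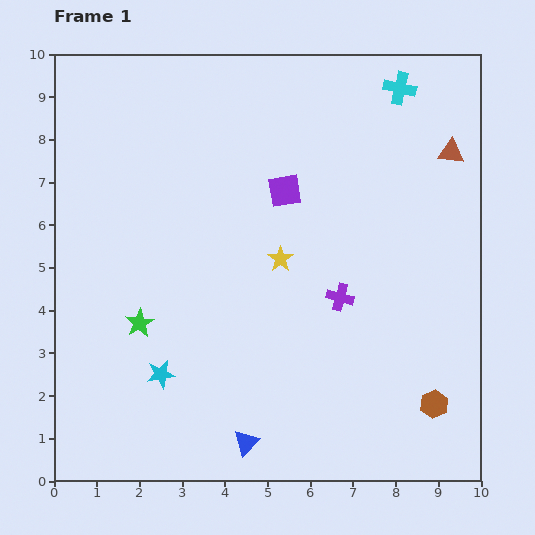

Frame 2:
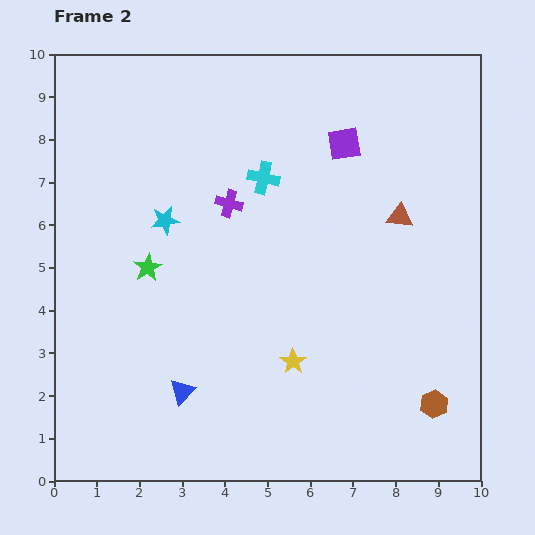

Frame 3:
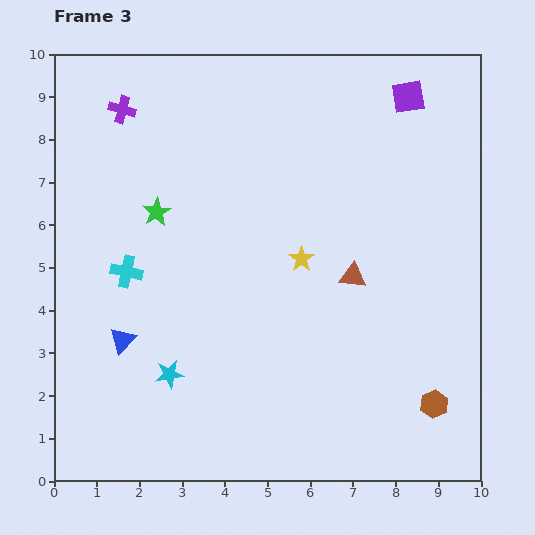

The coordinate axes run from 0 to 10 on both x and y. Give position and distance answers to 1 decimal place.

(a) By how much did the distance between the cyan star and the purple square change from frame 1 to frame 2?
-0.6

Distance in frame 1: 5.2. Distance in frame 2: 4.6.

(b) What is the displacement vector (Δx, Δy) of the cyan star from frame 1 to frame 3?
(0.2, 0.0)

The cyan star was at (2.5, 2.5) in frame 1 and (2.7, 2.5) in frame 3.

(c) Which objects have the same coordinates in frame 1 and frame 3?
the brown hexagon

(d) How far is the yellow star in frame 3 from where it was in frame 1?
0.5

The yellow star moved from (5.3, 5.2) to (5.8, 5.2), a distance of √(0.5² + 0.0²) ≈ 0.5.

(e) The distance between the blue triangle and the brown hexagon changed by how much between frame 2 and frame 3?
+1.6

Distance in frame 2: 5.9. Distance in frame 3: 7.5.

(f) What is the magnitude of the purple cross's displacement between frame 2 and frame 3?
3.3

The purple cross moved from (4.1, 6.5) to (1.6, 8.7), a distance of √(2.5² + 2.2²) ≈ 3.3.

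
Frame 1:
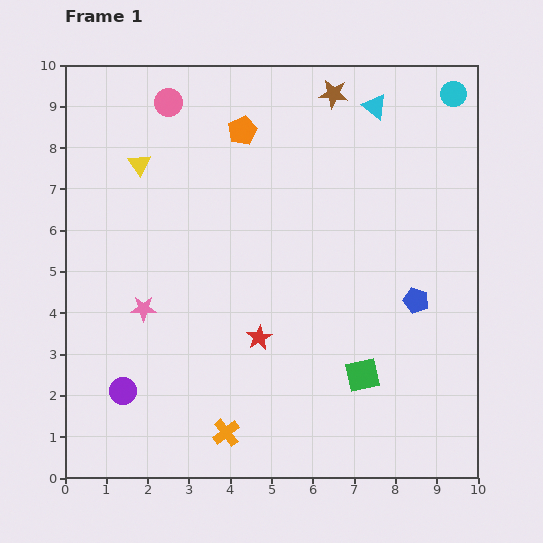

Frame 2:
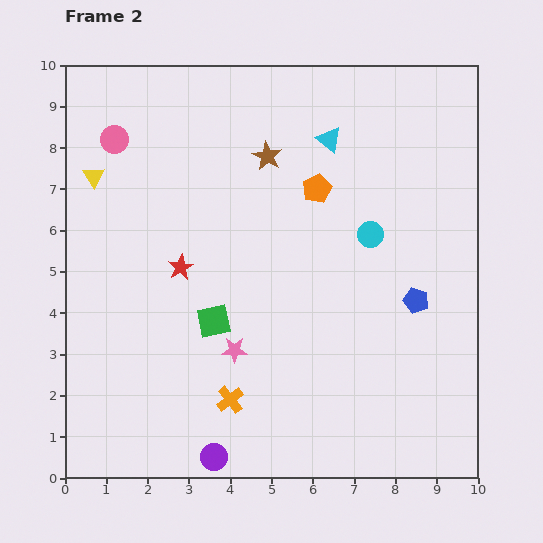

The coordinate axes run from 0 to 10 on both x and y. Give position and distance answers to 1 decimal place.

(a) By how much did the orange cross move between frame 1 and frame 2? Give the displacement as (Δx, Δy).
(0.1, 0.8)

The orange cross was at (3.9, 1.1) in frame 1 and (4.0, 1.9) in frame 2.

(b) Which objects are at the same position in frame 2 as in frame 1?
the blue pentagon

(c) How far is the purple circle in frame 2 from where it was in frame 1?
2.7

The purple circle moved from (1.4, 2.1) to (3.6, 0.5), a distance of √(2.2² + 1.6²) ≈ 2.7.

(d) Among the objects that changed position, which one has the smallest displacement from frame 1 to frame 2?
the orange cross

(moved 0.8)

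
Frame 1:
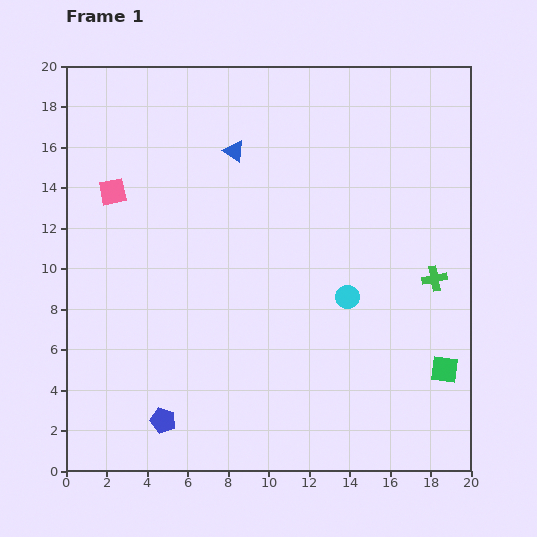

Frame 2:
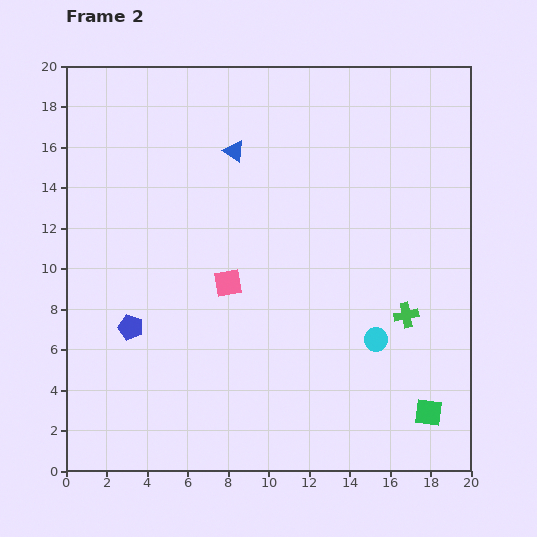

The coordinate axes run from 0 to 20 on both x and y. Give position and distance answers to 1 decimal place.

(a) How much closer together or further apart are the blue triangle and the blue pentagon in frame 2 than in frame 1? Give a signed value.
-3.7

Distance in frame 1: 13.8. Distance in frame 2: 10.1.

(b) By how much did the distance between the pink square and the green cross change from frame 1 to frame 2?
-7.6

Distance in frame 1: 16.5. Distance in frame 2: 8.9.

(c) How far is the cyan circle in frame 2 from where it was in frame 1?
2.5

The cyan circle moved from (13.9, 8.6) to (15.3, 6.5), a distance of √(1.4² + 2.1²) ≈ 2.5.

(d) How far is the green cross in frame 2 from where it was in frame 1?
2.3

The green cross moved from (18.2, 9.5) to (16.8, 7.7), a distance of √(1.4² + 1.8²) ≈ 2.3.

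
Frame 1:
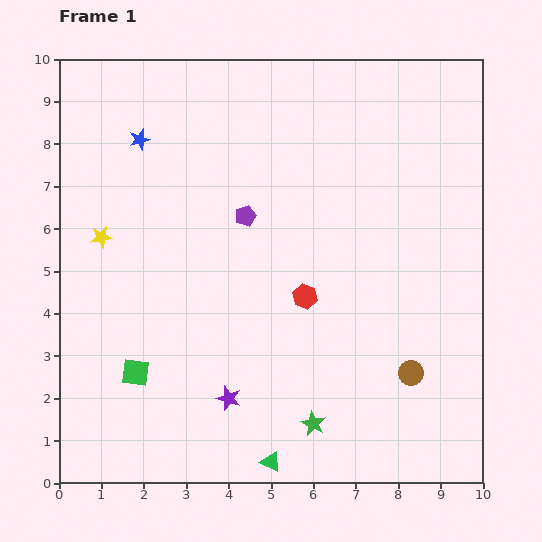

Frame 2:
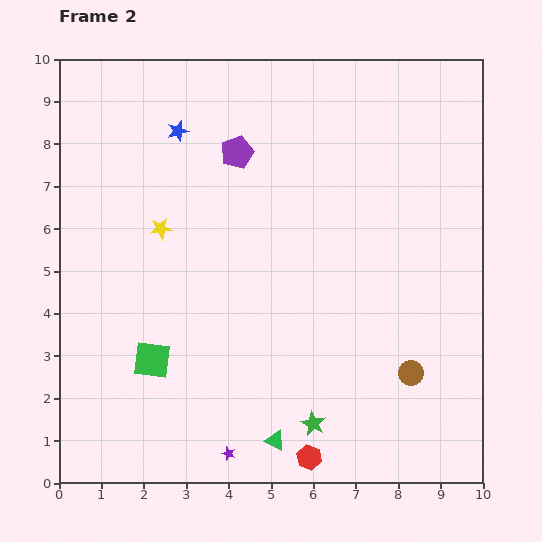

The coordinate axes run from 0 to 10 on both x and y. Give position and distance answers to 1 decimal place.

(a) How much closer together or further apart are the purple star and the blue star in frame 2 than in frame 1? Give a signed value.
+1.2

Distance in frame 1: 6.5. Distance in frame 2: 7.7.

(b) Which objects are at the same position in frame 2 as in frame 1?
the brown circle, the green star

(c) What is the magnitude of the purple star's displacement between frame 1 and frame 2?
1.3

The purple star moved from (4.0, 2.0) to (4.0, 0.7), a distance of √(0.0² + 1.3²) ≈ 1.3.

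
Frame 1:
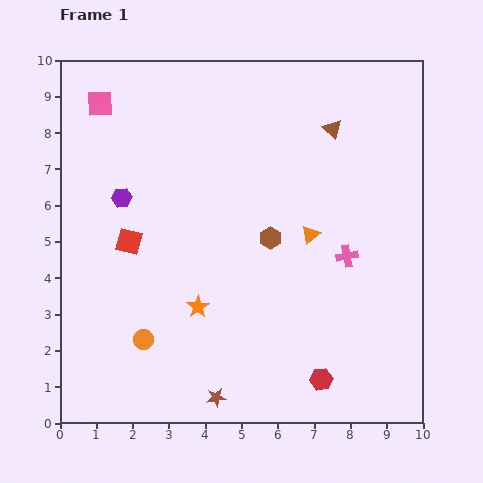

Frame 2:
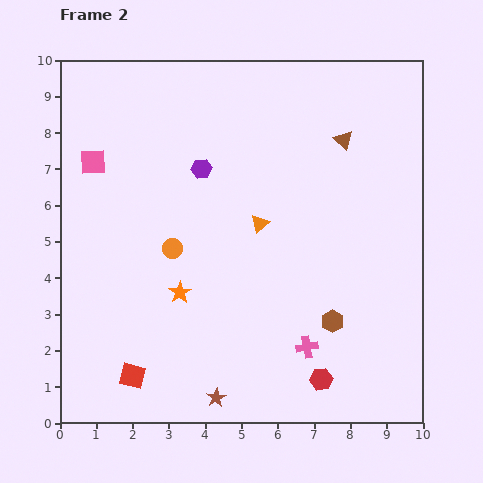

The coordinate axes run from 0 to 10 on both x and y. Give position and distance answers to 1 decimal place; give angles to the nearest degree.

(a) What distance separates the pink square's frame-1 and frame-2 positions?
1.6

The pink square moved from (1.1, 8.8) to (0.9, 7.2), a distance of √(0.2² + 1.6²) ≈ 1.6.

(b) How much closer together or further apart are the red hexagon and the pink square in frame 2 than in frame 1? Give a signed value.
-1.0

Distance in frame 1: 9.7. Distance in frame 2: 8.7.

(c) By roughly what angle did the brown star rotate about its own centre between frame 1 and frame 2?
23° counter-clockwise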